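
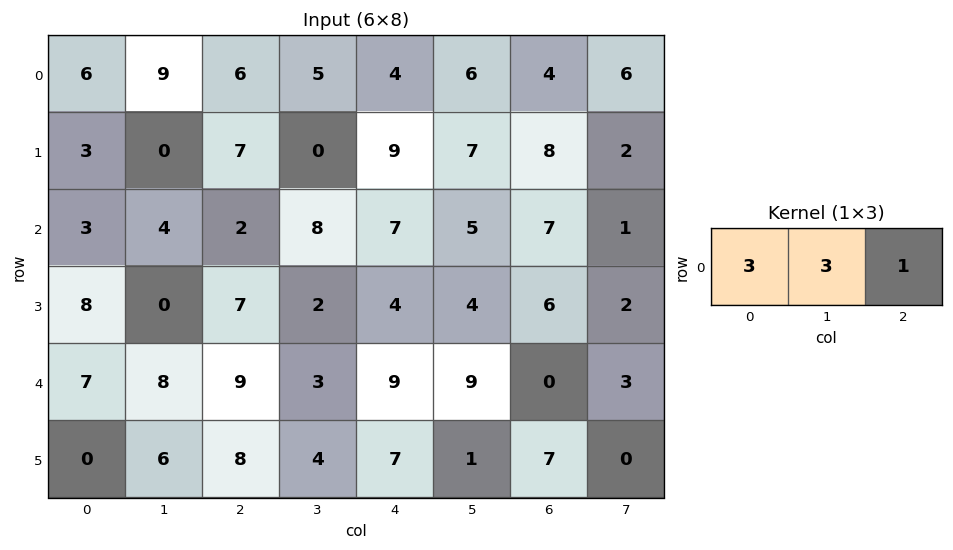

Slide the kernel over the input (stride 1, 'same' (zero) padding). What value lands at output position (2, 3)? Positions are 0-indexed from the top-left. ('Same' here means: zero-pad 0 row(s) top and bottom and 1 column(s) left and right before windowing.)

37

The receptive field on the zero-padded input at this output position is [2 8 7]. Elementwise product with the kernel and sum: 2·3 + 8·3 + 7·1.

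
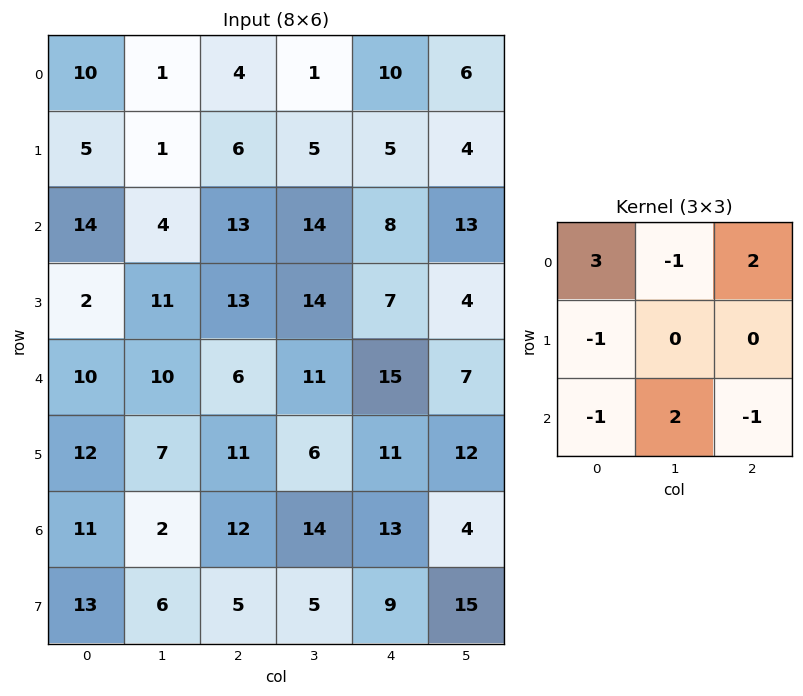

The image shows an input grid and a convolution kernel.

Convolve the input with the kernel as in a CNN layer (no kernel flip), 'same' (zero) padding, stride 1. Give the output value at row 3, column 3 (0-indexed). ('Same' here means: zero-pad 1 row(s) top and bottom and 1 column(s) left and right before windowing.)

29

The receptive field on the zero-padded input at this output position is [13 14 8 / 13 14 7 / 6 11 15]. Elementwise product with the kernel and sum: 13·3 + 14·-1 + 8·2 + 13·-1 + 6·-1 + 11·2 + 15·-1.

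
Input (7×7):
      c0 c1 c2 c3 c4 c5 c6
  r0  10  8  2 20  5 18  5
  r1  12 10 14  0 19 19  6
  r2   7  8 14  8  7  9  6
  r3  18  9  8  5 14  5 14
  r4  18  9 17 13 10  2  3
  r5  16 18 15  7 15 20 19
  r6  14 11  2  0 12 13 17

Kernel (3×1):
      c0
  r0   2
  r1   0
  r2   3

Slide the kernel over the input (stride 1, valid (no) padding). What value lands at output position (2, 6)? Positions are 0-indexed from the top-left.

21

The receptive field on the input at this output position is [6 / 14 / 3]. Elementwise product with the kernel and sum: 6·2 + 3·3.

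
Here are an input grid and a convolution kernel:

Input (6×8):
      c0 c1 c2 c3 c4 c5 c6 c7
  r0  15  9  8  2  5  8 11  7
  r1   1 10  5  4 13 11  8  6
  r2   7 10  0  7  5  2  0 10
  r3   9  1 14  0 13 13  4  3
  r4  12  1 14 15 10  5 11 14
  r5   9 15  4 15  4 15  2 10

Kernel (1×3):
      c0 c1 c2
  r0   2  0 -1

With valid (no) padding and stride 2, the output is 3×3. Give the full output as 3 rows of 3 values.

Output[0,0]: The receptive field on the input at this output position is [15 9 8]. Elementwise product with the kernel and sum: 15·2 + 8·-1.
Output[0,1]: The receptive field on the input at this output position is [8 2 5]. Elementwise product with the kernel and sum: 8·2 + 5·-1.

22 11 -1
14 -5 10
10 18 9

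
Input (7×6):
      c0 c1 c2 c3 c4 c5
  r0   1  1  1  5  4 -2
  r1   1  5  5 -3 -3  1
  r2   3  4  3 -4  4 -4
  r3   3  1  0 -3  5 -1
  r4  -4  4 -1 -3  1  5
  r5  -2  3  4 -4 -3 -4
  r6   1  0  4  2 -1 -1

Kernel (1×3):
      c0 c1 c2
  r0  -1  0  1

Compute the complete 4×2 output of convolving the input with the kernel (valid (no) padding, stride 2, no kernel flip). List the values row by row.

Output[0,0]: The receptive field on the input at this output position is [1 1 1]. Elementwise product with the kernel and sum: 1·-1 + 1·1.
Output[0,1]: The receptive field on the input at this output position is [1 5 4]. Elementwise product with the kernel and sum: 1·-1 + 4·1.

0 3
0 1
3 2
3 -5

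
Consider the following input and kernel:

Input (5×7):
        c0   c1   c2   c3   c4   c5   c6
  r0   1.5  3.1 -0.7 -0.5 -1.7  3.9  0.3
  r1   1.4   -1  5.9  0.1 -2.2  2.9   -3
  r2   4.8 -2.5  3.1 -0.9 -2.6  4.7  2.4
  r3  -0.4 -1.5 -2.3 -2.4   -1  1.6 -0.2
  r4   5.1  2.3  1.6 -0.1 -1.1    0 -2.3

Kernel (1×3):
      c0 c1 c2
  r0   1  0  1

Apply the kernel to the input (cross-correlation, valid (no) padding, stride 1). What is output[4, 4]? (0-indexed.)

The receptive field on the input at this output position is [-1.1 0 -2.3]. Elementwise product with the kernel and sum: -1.1·1 + -2.3·1.

-3.4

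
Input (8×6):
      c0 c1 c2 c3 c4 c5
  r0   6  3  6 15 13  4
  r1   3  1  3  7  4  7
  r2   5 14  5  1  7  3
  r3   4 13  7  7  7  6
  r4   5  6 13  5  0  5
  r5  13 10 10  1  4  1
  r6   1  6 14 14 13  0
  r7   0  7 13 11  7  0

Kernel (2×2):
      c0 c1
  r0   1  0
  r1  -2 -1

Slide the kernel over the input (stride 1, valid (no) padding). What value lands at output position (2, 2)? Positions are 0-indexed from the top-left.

-16

The receptive field on the input at this output position is [5 1 / 7 7]. Elementwise product with the kernel and sum: 5·1 + 7·-2 + 7·-1.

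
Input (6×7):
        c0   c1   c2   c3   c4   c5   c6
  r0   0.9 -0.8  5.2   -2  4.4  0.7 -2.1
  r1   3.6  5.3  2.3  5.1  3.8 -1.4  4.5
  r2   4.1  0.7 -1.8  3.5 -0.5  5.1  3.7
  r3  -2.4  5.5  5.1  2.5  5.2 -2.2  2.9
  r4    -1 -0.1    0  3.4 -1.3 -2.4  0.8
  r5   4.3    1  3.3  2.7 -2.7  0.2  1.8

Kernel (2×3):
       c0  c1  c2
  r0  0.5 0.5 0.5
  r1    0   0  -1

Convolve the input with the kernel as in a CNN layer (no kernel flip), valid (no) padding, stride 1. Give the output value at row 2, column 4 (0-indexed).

1.25

The receptive field on the input at this output position is [-0.5 5.1 3.7 / 5.2 -2.2 2.9]. Elementwise product with the kernel and sum: -0.5·0.5 + 5.1·0.5 + 3.7·0.5 + 2.9·-1.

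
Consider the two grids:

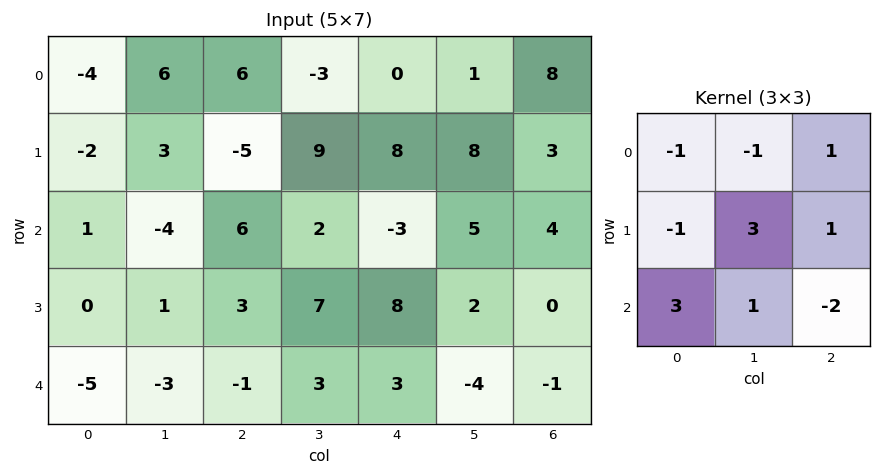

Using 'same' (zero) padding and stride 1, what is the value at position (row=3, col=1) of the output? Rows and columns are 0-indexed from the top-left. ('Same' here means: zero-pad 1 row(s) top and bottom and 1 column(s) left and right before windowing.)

The receptive field on the zero-padded input at this output position is [1 -4 6 / 0 1 3 / -5 -3 -1]. Elementwise product with the kernel and sum: 1·-1 + -4·-1 + 6·1 + 0·-1 + 1·3 + 3·1 + -5·3 + -3·1 + -1·-2.

-1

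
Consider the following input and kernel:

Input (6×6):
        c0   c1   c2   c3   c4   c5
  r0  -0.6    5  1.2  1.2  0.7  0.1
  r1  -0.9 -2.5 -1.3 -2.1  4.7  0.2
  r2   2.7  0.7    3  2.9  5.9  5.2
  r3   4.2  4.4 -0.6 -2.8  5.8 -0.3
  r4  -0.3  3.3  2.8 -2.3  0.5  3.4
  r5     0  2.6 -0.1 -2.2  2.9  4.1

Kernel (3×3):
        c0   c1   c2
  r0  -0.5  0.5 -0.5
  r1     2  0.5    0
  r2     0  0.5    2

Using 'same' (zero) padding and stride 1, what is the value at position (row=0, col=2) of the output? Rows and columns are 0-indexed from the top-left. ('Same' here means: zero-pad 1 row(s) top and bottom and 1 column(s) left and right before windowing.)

5.75

The receptive field on the zero-padded input at this output position is [0 0 0 / 5 1.2 1.2 / -2.5 -1.3 -2.1]. Elementwise product with the kernel and sum: 0·-0.5 + 0·0.5 + 0·-0.5 + 5·2 + 1.2·0.5 + -1.3·0.5 + -2.1·2.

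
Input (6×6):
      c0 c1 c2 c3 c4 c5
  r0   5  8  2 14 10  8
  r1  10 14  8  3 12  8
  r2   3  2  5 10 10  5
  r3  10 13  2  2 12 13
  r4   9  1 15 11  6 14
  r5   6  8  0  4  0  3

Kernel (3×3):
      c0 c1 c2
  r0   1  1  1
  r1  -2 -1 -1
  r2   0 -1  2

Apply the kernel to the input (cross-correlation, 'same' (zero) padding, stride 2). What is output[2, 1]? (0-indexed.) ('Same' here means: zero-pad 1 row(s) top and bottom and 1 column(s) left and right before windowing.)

The receptive field on the zero-padded input at this output position is [13 2 2 / 1 15 11 / 8 0 4]. Elementwise product with the kernel and sum: 13·1 + 2·1 + 2·1 + 1·-2 + 15·-1 + 11·-1 + 0·-1 + 4·2.

-3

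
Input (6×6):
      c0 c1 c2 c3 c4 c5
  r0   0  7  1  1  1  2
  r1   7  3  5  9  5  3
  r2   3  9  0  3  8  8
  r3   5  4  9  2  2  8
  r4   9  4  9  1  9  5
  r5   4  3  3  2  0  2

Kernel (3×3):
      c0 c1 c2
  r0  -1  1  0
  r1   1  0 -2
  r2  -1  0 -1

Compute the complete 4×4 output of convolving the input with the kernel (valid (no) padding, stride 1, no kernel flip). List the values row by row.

1 -33 -13 -8
-15 -1 -23 -27
-25 -14 -10 -15
-17 2 -19 -13

Output[0,0]: The receptive field on the input at this output position is [0 7 1 / 7 3 5 / 3 9 0]. Elementwise product with the kernel and sum: 0·-1 + 7·1 + 7·1 + 5·-2 + 3·-1 + 0·-1.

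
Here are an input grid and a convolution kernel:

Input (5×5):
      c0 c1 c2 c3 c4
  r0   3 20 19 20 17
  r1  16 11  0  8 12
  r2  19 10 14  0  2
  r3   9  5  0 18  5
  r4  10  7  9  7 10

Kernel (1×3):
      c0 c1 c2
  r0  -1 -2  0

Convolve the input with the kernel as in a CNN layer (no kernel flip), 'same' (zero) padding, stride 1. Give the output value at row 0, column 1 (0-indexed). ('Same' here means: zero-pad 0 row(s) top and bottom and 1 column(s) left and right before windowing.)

-43

The receptive field on the zero-padded input at this output position is [3 20 19]. Elementwise product with the kernel and sum: 3·-1 + 20·-2.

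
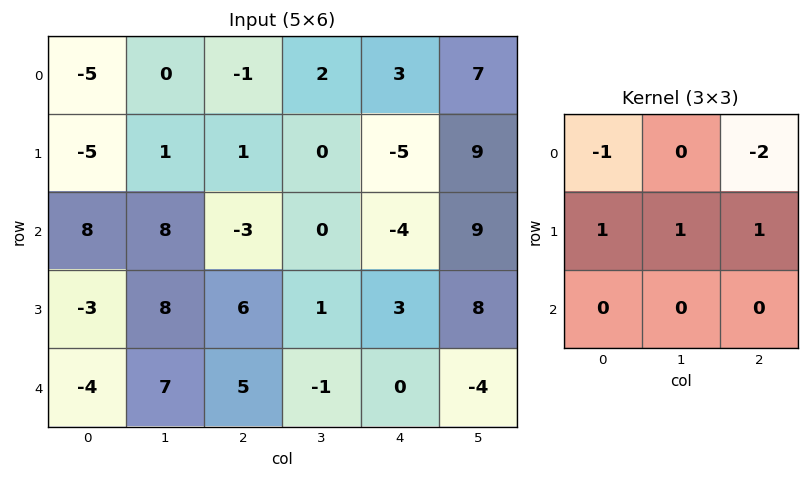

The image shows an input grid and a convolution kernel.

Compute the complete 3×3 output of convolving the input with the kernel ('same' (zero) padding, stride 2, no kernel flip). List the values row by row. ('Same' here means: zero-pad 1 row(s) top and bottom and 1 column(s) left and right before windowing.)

Output[0,0]: The receptive field on the zero-padded input at this output position is [0 0 0 / 0 -5 0 / 0 -5 1]. Elementwise product with the kernel and sum: 0·-1 + 0·-2 + 0·1 + -5·1 + 0·1.
Output[0,1]: The receptive field on the zero-padded input at this output position is [0 0 0 / 0 -1 2 / 1 1 0]. Elementwise product with the kernel and sum: 0·-1 + 0·-2 + 0·1 + -1·1 + 2·1.

-5 1 12
14 4 -13
-13 1 -22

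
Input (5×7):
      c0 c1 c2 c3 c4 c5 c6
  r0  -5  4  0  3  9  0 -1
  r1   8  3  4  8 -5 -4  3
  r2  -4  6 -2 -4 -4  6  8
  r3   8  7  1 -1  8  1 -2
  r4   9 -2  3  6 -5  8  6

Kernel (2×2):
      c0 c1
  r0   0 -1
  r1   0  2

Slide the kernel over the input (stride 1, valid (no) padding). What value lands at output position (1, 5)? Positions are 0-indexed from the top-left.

The receptive field on the input at this output position is [-4 3 / 6 8]. Elementwise product with the kernel and sum: 3·-1 + 8·2.

13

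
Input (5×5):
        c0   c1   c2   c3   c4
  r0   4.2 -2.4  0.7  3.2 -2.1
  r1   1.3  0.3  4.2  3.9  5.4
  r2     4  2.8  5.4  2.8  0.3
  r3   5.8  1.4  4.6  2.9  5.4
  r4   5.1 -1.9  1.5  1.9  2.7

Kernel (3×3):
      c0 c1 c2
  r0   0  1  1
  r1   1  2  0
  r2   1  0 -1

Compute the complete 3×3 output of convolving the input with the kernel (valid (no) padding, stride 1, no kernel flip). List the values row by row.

Output[0,0]: The receptive field on the input at this output position is [4.2 -2.4 0.7 / 1.3 0.3 4.2 / 4 2.8 5.4]. Elementwise product with the kernel and sum: -2.4·1 + 0.7·1 + 1.3·1 + 0.3·2 + 4·1 + 5.4·-1.
Output[0,1]: The receptive field on the input at this output position is [-2.4 0.7 3.2 / 0.3 4.2 3.9 / 2.8 5.4 2.8]. Elementwise product with the kernel and sum: 0.7·1 + 3.2·1 + 0.3·1 + 4.2·2 + 2.8·1 + 2.8·-1.

-1.2 12.6 18.2
15.3 20.2 19.5
20.4 15 12.3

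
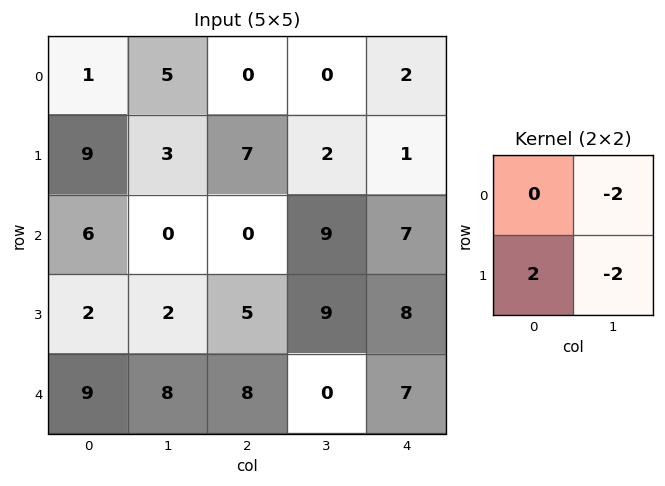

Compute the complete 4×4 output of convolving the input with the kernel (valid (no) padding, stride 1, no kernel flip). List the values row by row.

Output[0,0]: The receptive field on the input at this output position is [1 5 / 9 3]. Elementwise product with the kernel and sum: 5·-2 + 9·2 + 3·-2.

2 -8 10 -2
6 -14 -22 2
0 -6 -26 -12
-2 -10 -2 -30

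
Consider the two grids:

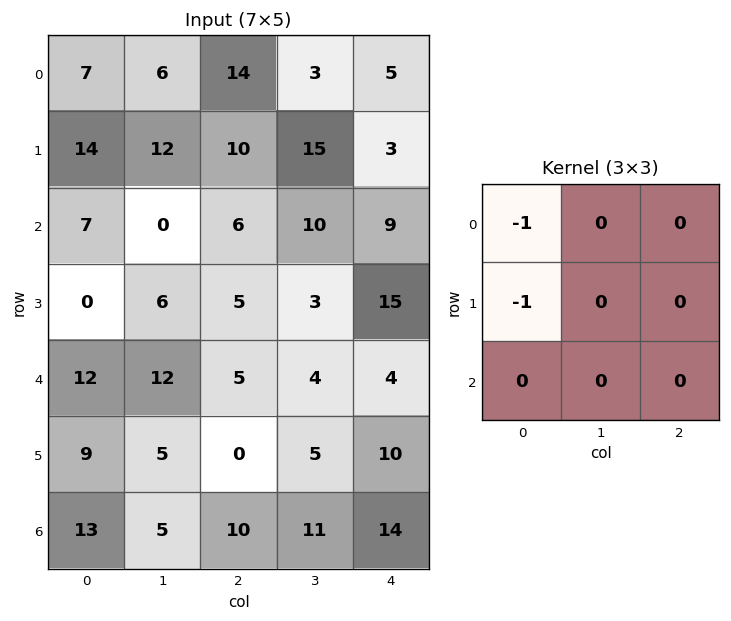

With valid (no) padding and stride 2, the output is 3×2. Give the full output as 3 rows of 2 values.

Output[0,0]: The receptive field on the input at this output position is [7 6 14 / 14 12 10 / 7 0 6]. Elementwise product with the kernel and sum: 7·-1 + 14·-1.
Output[0,1]: The receptive field on the input at this output position is [14 3 5 / 10 15 3 / 6 10 9]. Elementwise product with the kernel and sum: 14·-1 + 10·-1.

-21 -24
-7 -11
-21 -5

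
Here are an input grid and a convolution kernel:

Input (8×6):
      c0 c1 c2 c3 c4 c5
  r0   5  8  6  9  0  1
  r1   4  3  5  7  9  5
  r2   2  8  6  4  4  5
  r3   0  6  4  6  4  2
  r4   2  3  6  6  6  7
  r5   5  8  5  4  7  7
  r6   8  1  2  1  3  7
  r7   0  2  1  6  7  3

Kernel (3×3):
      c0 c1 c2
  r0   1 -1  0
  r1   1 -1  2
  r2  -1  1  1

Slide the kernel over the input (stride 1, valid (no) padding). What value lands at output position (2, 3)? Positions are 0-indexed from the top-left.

The receptive field on the input at this output position is [4 4 5 / 6 4 2 / 6 6 7]. Elementwise product with the kernel and sum: 4·1 + 4·-1 + 6·1 + 4·-1 + 2·2 + 6·-1 + 6·1 + 7·1.

13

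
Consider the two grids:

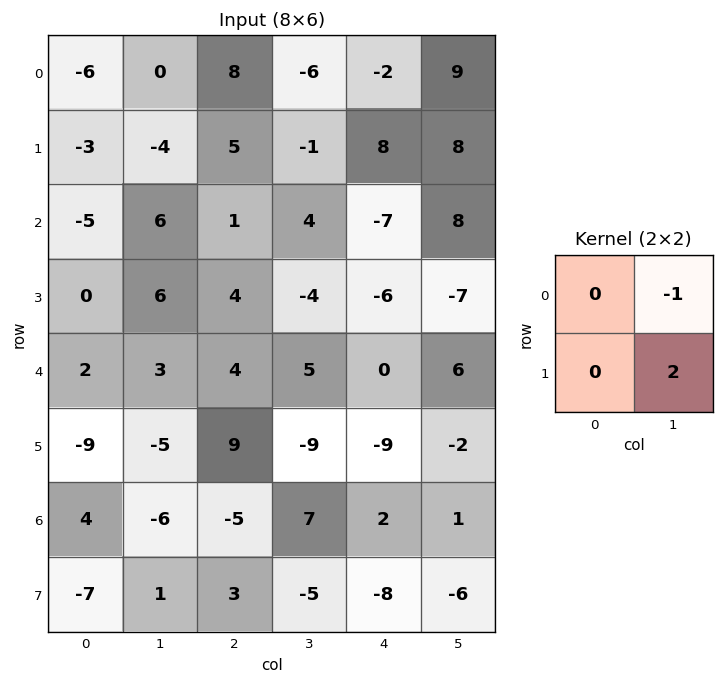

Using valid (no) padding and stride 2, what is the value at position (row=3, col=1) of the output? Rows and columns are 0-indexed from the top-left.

The receptive field on the input at this output position is [-5 7 / 3 -5]. Elementwise product with the kernel and sum: 7·-1 + -5·2.

-17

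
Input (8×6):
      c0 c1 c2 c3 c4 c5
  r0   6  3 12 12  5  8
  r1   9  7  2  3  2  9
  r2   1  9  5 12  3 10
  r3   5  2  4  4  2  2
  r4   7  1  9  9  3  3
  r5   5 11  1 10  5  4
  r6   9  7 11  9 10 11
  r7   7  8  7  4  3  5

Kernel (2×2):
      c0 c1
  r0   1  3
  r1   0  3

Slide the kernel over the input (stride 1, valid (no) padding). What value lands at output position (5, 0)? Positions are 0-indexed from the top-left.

The receptive field on the input at this output position is [5 11 / 9 7]. Elementwise product with the kernel and sum: 5·1 + 11·3 + 7·3.

59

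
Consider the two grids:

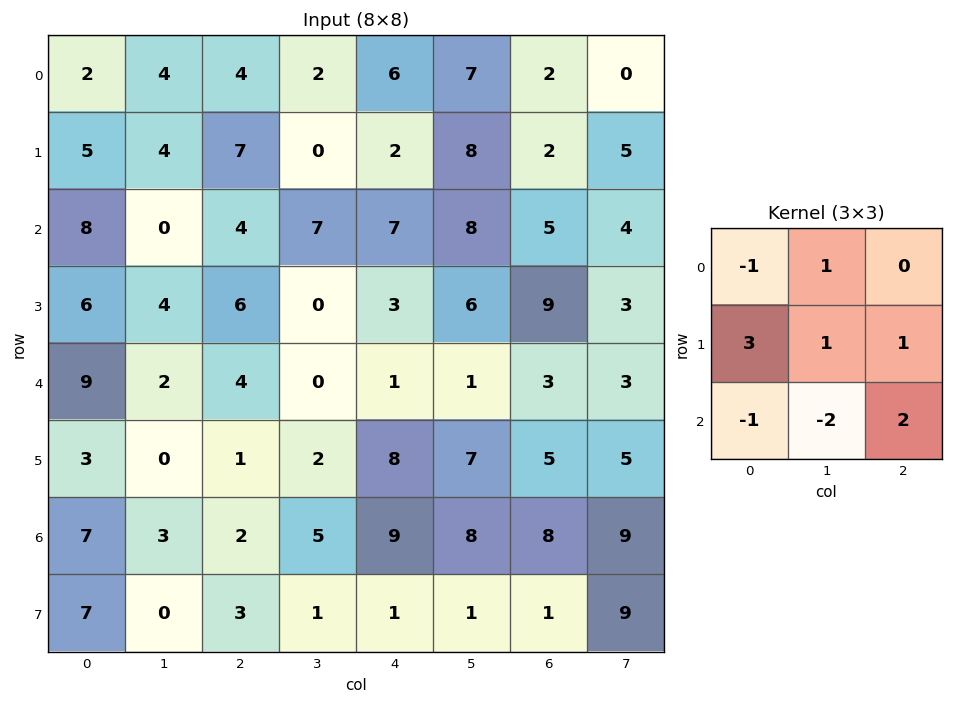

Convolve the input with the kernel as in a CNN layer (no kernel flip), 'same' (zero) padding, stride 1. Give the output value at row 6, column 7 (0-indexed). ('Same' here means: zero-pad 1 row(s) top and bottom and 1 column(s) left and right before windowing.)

The receptive field on the zero-padded input at this output position is [5 5 0 / 8 9 0 / 1 9 0]. Elementwise product with the kernel and sum: 5·-1 + 5·1 + 8·3 + 9·1 + 0·1 + 1·-1 + 9·-2 + 0·2.

14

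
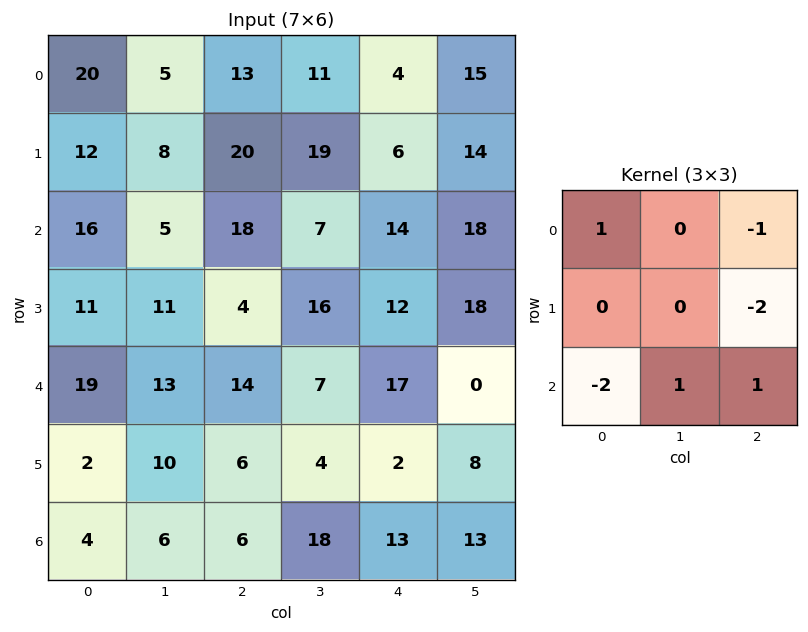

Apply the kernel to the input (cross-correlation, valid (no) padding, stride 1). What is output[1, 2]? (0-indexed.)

6

The receptive field on the input at this output position is [20 19 6 / 18 7 14 / 4 16 12]. Elementwise product with the kernel and sum: 20·1 + 6·-1 + 14·-2 + 4·-2 + 16·1 + 12·1.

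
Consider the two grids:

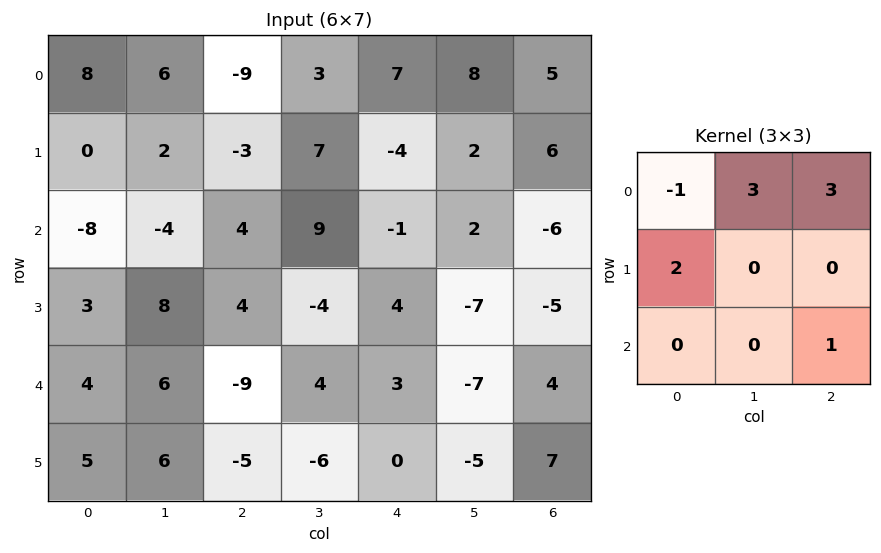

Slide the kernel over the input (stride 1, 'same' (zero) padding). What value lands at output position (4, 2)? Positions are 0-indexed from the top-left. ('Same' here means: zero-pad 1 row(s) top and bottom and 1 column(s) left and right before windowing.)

The receptive field on the zero-padded input at this output position is [8 4 -4 / 6 -9 4 / 6 -5 -6]. Elementwise product with the kernel and sum: 8·-1 + 4·3 + -4·3 + 6·2 + -6·1.

-2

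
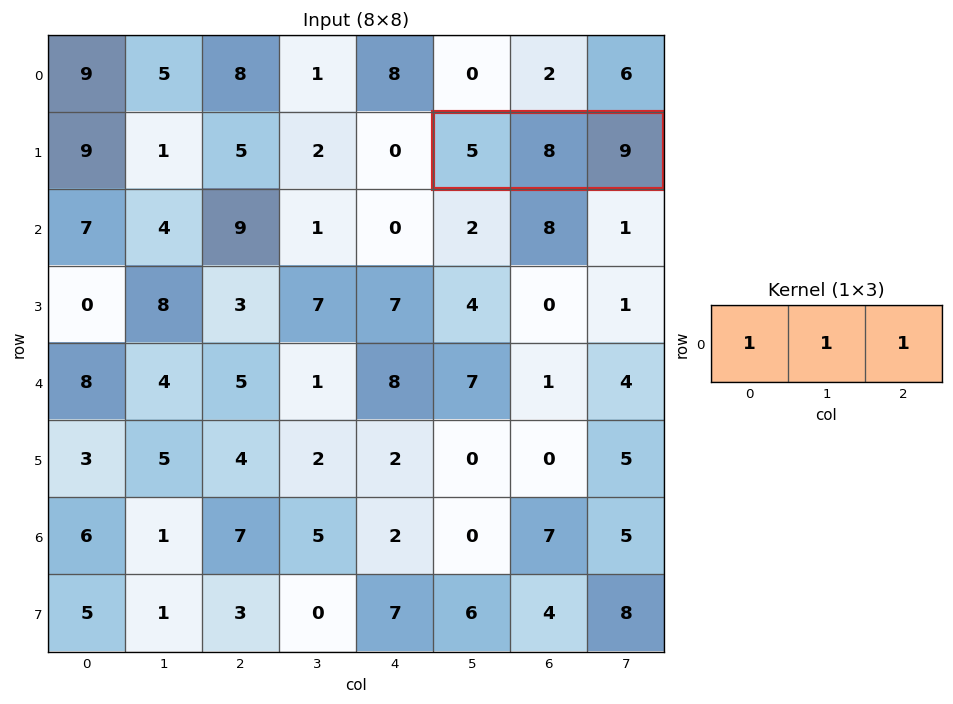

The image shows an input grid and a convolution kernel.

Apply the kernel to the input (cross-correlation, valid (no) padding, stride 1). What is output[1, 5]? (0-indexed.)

22

The receptive field on the input at this output position is [5 8 9]. Elementwise product with the kernel and sum: 5·1 + 8·1 + 9·1.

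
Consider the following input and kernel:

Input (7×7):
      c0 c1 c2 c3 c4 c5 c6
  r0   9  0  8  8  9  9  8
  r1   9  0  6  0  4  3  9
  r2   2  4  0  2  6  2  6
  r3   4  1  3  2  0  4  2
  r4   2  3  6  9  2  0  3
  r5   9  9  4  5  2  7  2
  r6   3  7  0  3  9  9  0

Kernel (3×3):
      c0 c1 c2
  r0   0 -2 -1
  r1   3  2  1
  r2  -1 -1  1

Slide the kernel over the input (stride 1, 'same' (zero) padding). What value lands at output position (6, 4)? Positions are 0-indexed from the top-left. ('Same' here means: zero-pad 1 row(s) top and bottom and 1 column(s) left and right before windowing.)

25

The receptive field on the zero-padded input at this output position is [5 2 7 / 3 9 9 / 0 0 0]. Elementwise product with the kernel and sum: 2·-2 + 7·-1 + 3·3 + 9·2 + 9·1 + 0·-1 + 0·-1 + 0·1.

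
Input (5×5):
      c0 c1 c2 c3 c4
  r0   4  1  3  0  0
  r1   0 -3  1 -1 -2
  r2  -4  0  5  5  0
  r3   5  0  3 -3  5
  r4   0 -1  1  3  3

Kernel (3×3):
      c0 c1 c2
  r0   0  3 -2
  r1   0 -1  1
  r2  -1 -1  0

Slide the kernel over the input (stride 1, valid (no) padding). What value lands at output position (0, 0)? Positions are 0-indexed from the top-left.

The receptive field on the input at this output position is [4 1 3 / 0 -3 1 / -4 0 5]. Elementwise product with the kernel and sum: 1·3 + 3·-2 + -3·-1 + 1·1 + -4·-1 + 0·-1.

5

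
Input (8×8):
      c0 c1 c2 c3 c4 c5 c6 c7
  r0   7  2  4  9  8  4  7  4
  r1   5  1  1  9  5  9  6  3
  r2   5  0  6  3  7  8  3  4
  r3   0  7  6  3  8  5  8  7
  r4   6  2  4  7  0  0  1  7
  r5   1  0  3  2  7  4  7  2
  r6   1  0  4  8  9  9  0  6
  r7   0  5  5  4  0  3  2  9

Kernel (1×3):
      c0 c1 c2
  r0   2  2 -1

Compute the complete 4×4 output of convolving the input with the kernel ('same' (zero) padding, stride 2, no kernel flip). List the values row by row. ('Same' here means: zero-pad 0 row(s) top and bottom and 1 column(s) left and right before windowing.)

Output[0,0]: The receptive field on the zero-padded input at this output position is [0 7 2]. Elementwise product with the kernel and sum: 0·2 + 7·2 + 2·-1.

12 3 30 18
10 9 12 18
10 5 14 -5
2 0 25 12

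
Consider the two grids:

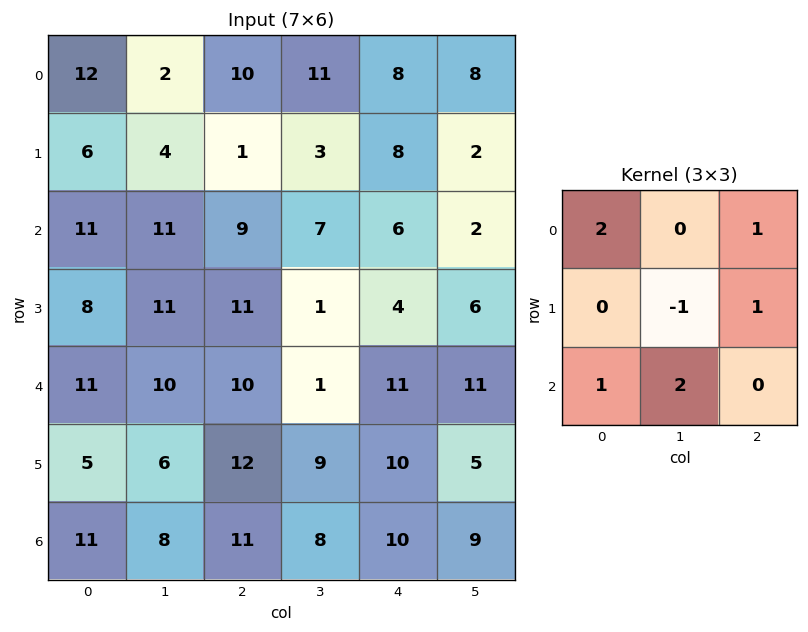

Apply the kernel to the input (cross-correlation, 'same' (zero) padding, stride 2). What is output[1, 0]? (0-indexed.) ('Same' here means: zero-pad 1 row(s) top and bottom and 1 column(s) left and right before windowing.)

The receptive field on the zero-padded input at this output position is [0 6 4 / 0 11 11 / 0 8 11]. Elementwise product with the kernel and sum: 0·2 + 4·1 + 11·-1 + 11·1 + 0·1 + 8·2.

20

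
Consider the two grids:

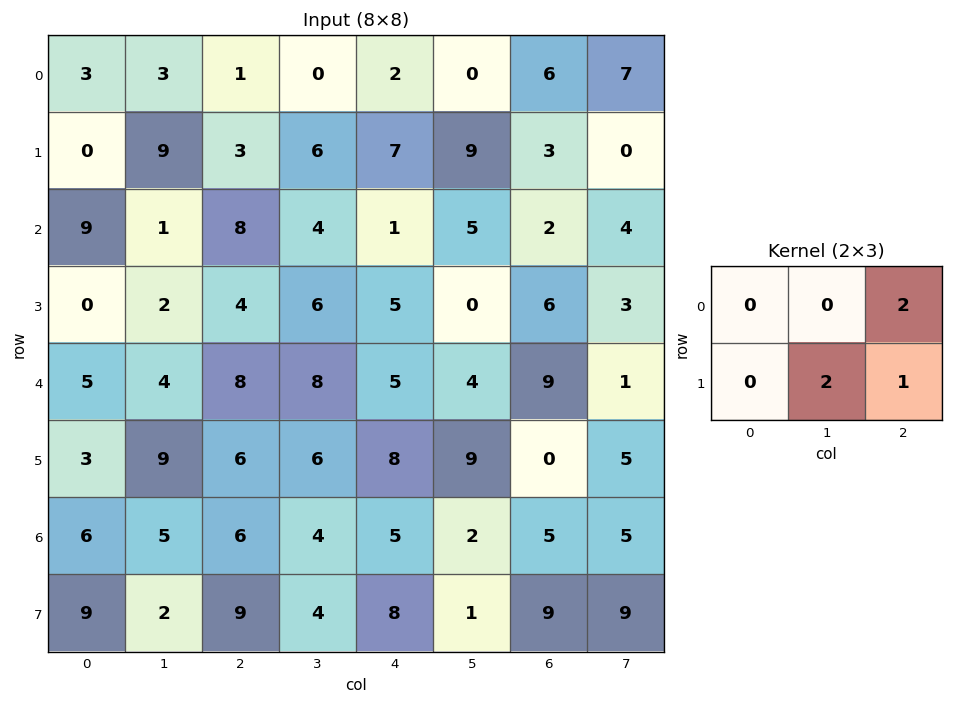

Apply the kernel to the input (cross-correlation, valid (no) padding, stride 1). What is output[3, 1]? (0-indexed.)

36

The receptive field on the input at this output position is [2 4 6 / 4 8 8]. Elementwise product with the kernel and sum: 6·2 + 8·2 + 8·1.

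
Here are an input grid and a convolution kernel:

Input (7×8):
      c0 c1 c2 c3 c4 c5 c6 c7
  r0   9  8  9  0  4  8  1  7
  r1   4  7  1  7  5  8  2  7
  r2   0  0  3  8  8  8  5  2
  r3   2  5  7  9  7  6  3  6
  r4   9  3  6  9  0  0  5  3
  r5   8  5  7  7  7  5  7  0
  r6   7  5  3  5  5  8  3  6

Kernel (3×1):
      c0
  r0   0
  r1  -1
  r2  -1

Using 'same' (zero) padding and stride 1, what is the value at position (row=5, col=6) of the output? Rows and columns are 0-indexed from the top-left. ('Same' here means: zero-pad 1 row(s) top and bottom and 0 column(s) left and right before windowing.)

The receptive field on the zero-padded input at this output position is [5 / 7 / 3]. Elementwise product with the kernel and sum: 7·-1 + 3·-1.

-10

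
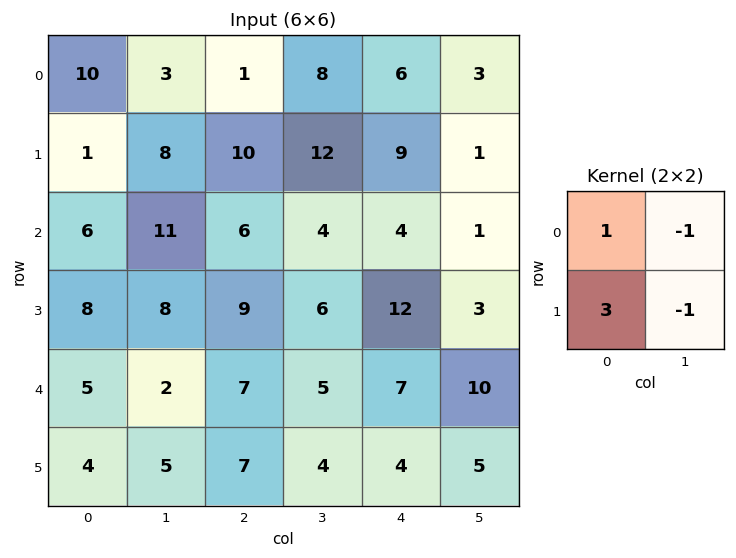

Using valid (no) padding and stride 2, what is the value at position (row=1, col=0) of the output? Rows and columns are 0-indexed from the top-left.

11

The receptive field on the input at this output position is [6 11 / 8 8]. Elementwise product with the kernel and sum: 6·1 + 11·-1 + 8·3 + 8·-1.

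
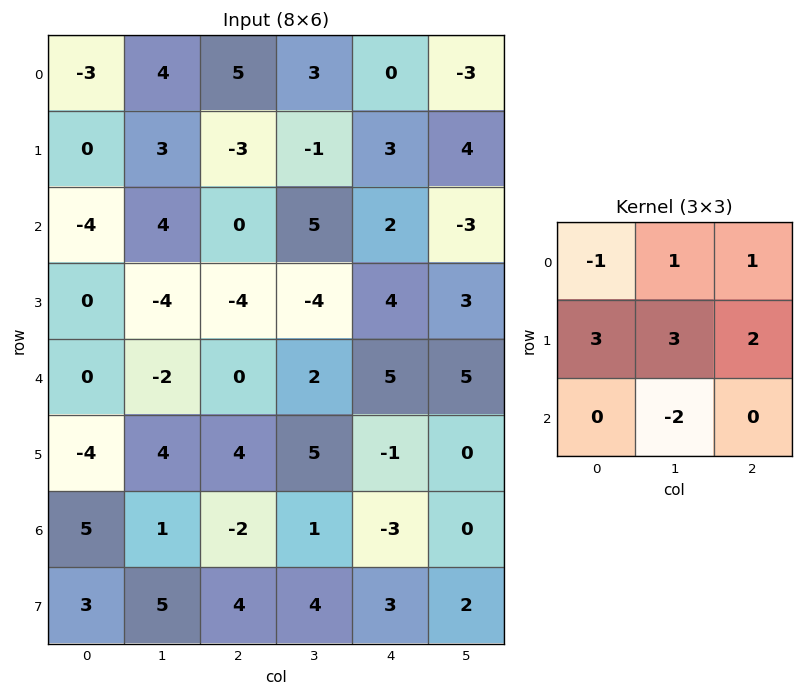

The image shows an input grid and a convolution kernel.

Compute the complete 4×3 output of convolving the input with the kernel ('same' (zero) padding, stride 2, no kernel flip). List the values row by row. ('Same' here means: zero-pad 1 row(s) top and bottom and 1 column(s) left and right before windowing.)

Output[0,0]: The receptive field on the zero-padded input at this output position is [0 0 0 / 0 -3 4 / 0 0 3]. Elementwise product with the kernel and sum: 0·-1 + 0·1 + 0·1 + 0·3 + -3·3 + 4·2 + 0·-2.
Output[0,1]: The receptive field on the zero-padded input at this output position is [0 0 0 / 4 5 3 / 3 -3 -1]. Elementwise product with the kernel and sum: 0·-1 + 0·1 + 0·1 + 4·3 + 5·3 + 3·2 + -3·-2.

-1 39 -3
-1 23 15
0 -14 44
11 -4 -18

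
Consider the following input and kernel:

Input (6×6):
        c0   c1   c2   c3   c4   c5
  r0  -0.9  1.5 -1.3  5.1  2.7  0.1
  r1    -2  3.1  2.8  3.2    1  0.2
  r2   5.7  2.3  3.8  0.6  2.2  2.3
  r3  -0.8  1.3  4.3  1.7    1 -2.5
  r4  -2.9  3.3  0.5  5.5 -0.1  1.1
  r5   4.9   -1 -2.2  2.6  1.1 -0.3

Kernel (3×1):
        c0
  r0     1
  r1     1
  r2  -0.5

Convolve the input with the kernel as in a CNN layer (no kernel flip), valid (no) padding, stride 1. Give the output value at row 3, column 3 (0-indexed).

5.9

The receptive field on the input at this output position is [1.7 / 5.5 / 2.6]. Elementwise product with the kernel and sum: 1.7·1 + 5.5·1 + 2.6·-0.5.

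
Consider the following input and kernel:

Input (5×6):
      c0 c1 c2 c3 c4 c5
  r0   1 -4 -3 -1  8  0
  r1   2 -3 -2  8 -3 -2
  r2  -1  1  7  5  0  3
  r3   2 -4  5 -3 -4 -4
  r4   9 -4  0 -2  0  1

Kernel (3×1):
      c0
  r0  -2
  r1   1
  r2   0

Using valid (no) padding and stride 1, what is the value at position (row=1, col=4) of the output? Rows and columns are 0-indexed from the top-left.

The receptive field on the input at this output position is [-3 / 0 / -4]. Elementwise product with the kernel and sum: -3·-2 + 0·1.

6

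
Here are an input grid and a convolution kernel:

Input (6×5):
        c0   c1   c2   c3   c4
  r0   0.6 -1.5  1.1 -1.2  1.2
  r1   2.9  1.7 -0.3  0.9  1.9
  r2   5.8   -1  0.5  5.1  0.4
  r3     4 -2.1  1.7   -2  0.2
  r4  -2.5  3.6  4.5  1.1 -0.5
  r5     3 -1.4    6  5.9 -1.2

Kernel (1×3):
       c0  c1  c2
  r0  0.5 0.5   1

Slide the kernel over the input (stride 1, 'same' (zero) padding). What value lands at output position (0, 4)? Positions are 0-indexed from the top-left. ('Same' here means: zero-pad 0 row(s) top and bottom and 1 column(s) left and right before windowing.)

0

The receptive field on the zero-padded input at this output position is [-1.2 1.2 0]. Elementwise product with the kernel and sum: -1.2·0.5 + 1.2·0.5 + 0·1.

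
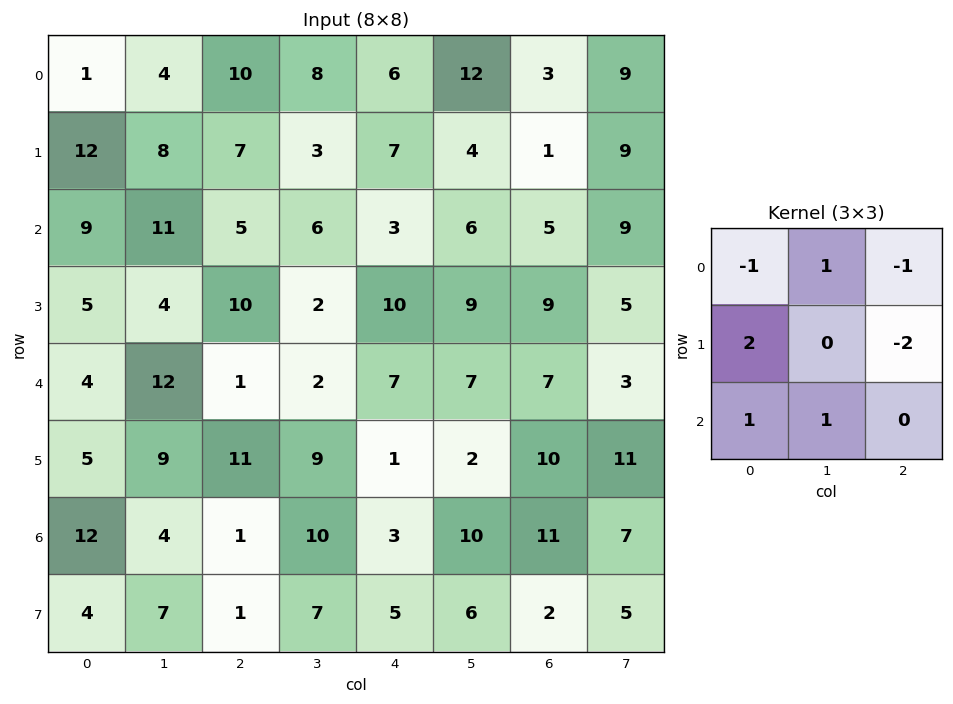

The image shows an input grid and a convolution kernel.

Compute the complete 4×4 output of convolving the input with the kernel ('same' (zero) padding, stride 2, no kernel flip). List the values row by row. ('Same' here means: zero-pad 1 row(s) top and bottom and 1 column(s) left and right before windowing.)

Output[0,0]: The receptive field on the zero-padded input at this output position is [0 0 0 / 0 1 4 / 0 12 8]. Elementwise product with the kernel and sum: 0·-1 + 0·1 + 0·-1 + 0·2 + 4·-2 + 0·1 + 12·1.

4 7 2 11
-13 20 12 0
-18 44 -1 15
-8 -11 2 11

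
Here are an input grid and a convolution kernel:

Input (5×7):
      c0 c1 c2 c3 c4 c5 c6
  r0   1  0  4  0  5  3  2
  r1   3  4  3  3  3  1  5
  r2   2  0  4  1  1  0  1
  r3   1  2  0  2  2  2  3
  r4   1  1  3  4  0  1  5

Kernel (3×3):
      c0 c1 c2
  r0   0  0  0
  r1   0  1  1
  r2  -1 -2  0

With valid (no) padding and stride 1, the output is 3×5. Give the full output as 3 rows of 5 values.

Output[0,0]: The receptive field on the input at this output position is [1 0 4 / 3 4 3 / 2 0 4]. Elementwise product with the kernel and sum: 4·1 + 3·1 + 2·-1 + 0·-2.

5 -2 0 1 5
-1 3 -2 -5 -5
-1 -5 -7 0 3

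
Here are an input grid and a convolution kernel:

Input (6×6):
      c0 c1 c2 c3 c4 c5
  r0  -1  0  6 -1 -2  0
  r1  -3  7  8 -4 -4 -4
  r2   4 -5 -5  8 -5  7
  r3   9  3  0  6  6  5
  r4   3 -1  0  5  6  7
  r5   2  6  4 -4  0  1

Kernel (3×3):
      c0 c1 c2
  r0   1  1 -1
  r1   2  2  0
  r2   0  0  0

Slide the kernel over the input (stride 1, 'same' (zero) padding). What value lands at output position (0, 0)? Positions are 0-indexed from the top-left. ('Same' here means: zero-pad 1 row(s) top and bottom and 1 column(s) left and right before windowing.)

The receptive field on the zero-padded input at this output position is [0 0 0 / 0 -1 0 / 0 -3 7]. Elementwise product with the kernel and sum: 0·1 + 0·1 + 0·-1 + 0·2 + -1·2.

-2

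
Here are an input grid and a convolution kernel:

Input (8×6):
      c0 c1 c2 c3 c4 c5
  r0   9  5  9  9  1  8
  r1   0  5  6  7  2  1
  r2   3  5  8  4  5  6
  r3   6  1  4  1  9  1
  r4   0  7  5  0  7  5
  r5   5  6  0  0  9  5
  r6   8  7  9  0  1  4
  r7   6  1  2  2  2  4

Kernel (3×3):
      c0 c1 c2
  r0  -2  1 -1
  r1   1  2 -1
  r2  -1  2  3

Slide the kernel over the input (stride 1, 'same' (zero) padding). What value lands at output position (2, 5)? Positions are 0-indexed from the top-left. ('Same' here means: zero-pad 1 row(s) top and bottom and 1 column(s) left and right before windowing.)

7

The receptive field on the zero-padded input at this output position is [2 1 0 / 5 6 0 / 9 1 0]. Elementwise product with the kernel and sum: 2·-2 + 1·1 + 0·-1 + 5·1 + 6·2 + 0·-1 + 9·-1 + 1·2 + 0·3.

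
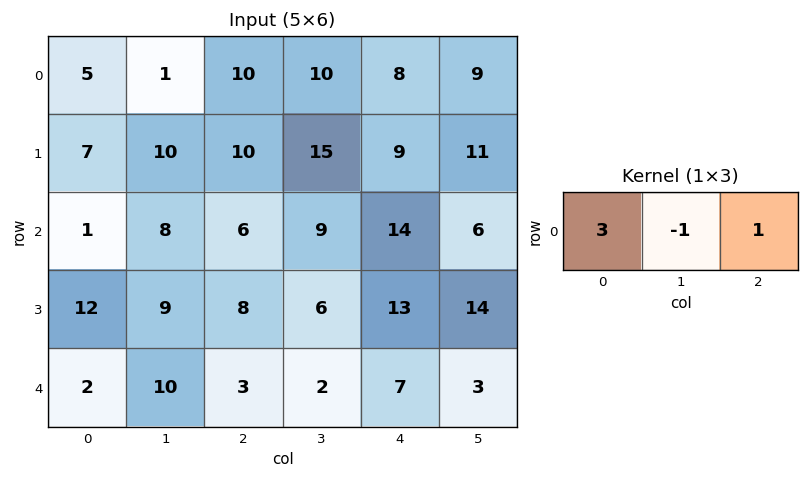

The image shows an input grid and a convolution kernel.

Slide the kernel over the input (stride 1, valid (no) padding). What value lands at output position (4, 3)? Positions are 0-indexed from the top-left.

2

The receptive field on the input at this output position is [2 7 3]. Elementwise product with the kernel and sum: 2·3 + 7·-1 + 3·1.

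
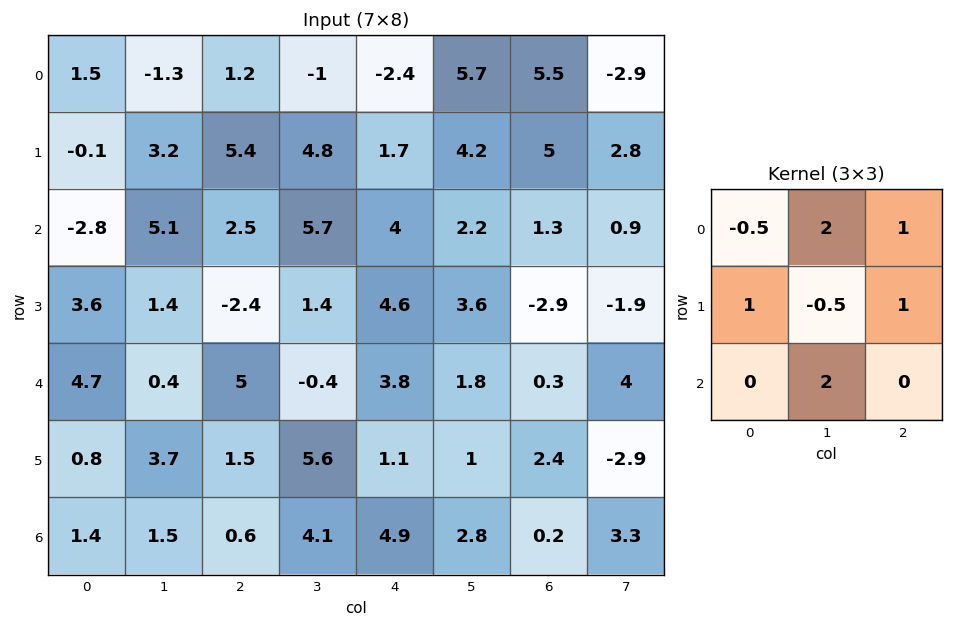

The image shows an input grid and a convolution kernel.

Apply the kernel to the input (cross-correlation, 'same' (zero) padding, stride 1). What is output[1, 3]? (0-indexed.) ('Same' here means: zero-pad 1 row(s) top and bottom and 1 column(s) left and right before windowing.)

The receptive field on the zero-padded input at this output position is [1.2 -1 -2.4 / 5.4 4.8 1.7 / 2.5 5.7 4]. Elementwise product with the kernel and sum: 1.2·-0.5 + -1·2 + -2.4·1 + 5.4·1 + 4.8·-0.5 + 1.7·1 + 5.7·2.

11.1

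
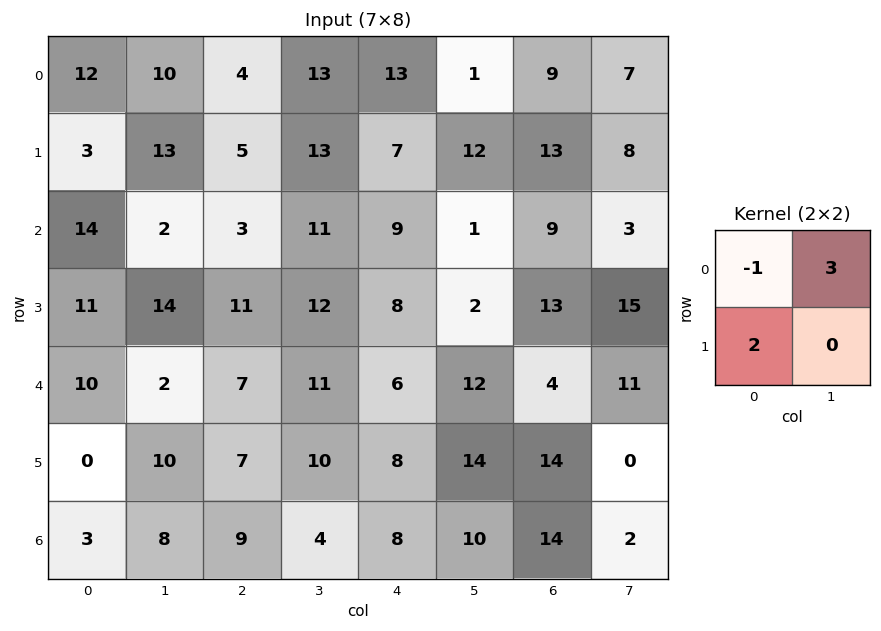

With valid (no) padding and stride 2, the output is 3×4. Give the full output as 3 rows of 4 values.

Output[0,0]: The receptive field on the input at this output position is [12 10 / 3 13]. Elementwise product with the kernel and sum: 12·-1 + 10·3 + 3·2.
Output[0,1]: The receptive field on the input at this output position is [4 13 / 5 13]. Elementwise product with the kernel and sum: 4·-1 + 13·3 + 5·2.

24 45 4 38
14 52 10 26
-4 40 46 57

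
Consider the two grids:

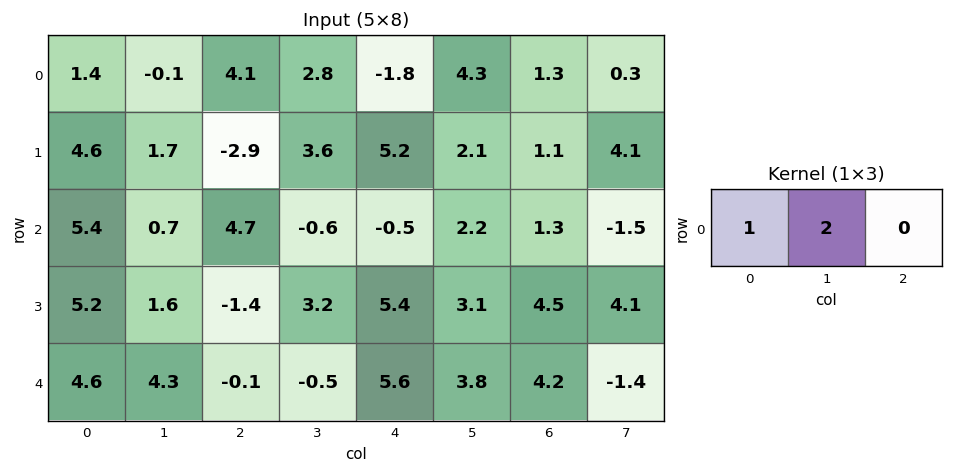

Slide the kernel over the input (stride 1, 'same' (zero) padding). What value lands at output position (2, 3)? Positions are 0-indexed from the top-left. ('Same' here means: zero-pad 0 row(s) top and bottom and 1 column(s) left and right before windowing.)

3.5

The receptive field on the zero-padded input at this output position is [4.7 -0.6 -0.5]. Elementwise product with the kernel and sum: 4.7·1 + -0.6·2.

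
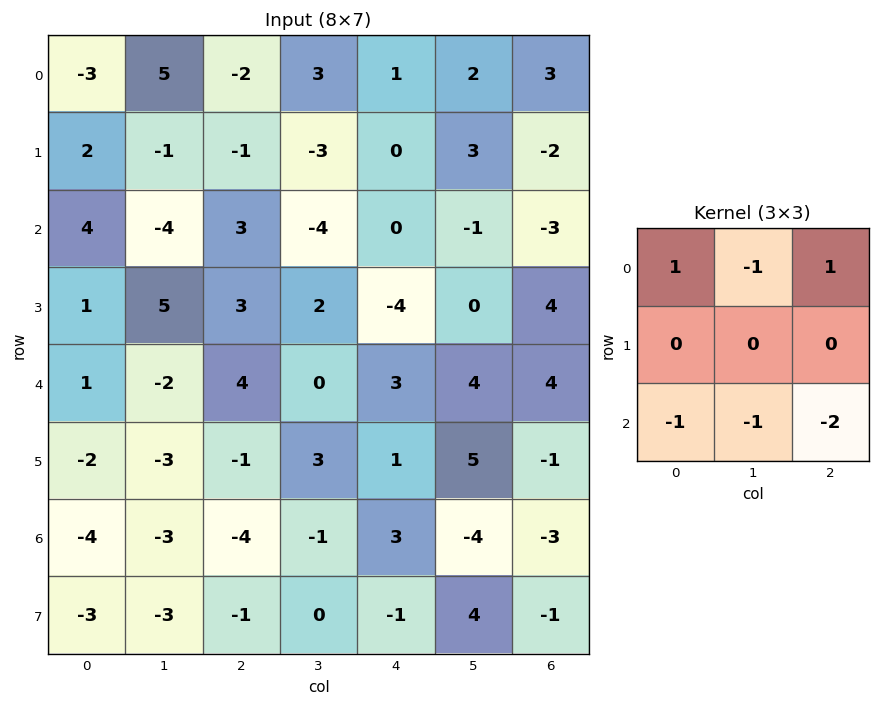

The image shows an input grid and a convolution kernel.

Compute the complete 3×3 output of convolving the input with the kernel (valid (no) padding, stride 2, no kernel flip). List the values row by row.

-16 -3 9
4 -3 -17
22 6 10

Output[0,0]: The receptive field on the input at this output position is [-3 5 -2 / 2 -1 -1 / 4 -4 3]. Elementwise product with the kernel and sum: -3·1 + 5·-1 + -2·1 + 4·-1 + -4·-1 + 3·-2.
Output[0,1]: The receptive field on the input at this output position is [-2 3 1 / -1 -3 0 / 3 -4 0]. Elementwise product with the kernel and sum: -2·1 + 3·-1 + 1·1 + 3·-1 + -4·-1 + 0·-2.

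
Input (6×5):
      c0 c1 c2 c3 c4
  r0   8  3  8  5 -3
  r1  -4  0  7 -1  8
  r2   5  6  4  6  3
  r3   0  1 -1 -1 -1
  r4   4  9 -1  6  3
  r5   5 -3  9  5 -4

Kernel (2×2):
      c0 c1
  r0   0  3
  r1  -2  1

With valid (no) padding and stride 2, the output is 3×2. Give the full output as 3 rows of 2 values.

Output[0,0]: The receptive field on the input at this output position is [8 3 / -4 0]. Elementwise product with the kernel and sum: 3·3 + -4·-2 + 0·1.
Output[0,1]: The receptive field on the input at this output position is [8 5 / 7 -1]. Elementwise product with the kernel and sum: 5·3 + 7·-2 + -1·1.

17 0
19 19
14 5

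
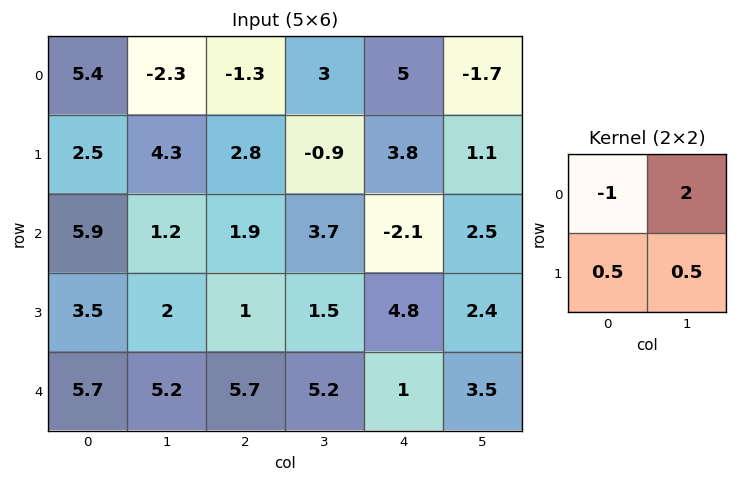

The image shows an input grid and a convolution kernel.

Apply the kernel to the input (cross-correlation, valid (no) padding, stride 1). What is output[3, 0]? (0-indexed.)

The receptive field on the input at this output position is [3.5 2 / 5.7 5.2]. Elementwise product with the kernel and sum: 3.5·-1 + 2·2 + 5.7·0.5 + 5.2·0.5.

5.95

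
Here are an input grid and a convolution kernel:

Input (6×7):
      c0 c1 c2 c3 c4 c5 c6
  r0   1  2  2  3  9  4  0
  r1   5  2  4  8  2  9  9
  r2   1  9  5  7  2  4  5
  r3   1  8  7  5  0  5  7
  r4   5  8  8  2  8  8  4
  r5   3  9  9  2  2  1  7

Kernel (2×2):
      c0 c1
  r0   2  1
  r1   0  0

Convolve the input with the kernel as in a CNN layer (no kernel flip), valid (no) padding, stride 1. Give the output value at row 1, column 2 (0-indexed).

The receptive field on the input at this output position is [4 8 / 5 7]. Elementwise product with the kernel and sum: 4·2 + 8·1.

16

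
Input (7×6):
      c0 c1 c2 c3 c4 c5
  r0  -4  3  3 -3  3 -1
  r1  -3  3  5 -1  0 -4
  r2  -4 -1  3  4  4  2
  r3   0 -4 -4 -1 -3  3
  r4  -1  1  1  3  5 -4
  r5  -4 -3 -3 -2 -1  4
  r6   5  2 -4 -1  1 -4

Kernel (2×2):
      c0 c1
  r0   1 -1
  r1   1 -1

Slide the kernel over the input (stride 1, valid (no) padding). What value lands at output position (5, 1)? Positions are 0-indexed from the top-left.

6

The receptive field on the input at this output position is [-3 -3 / 2 -4]. Elementwise product with the kernel and sum: -3·1 + -3·-1 + 2·1 + -4·-1.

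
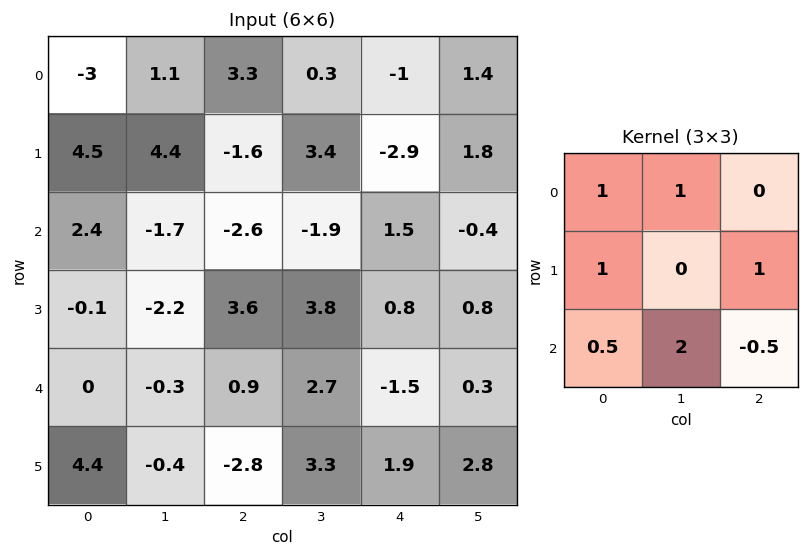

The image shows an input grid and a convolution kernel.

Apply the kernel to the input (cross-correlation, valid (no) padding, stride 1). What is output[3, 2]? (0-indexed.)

The receptive field on the input at this output position is [3.6 3.8 0.8 / 0.9 2.7 -1.5 / -2.8 3.3 1.9]. Elementwise product with the kernel and sum: 3.6·1 + 3.8·1 + 0.9·1 + -1.5·1 + -2.8·0.5 + 3.3·2 + 1.9·-0.5.

11.05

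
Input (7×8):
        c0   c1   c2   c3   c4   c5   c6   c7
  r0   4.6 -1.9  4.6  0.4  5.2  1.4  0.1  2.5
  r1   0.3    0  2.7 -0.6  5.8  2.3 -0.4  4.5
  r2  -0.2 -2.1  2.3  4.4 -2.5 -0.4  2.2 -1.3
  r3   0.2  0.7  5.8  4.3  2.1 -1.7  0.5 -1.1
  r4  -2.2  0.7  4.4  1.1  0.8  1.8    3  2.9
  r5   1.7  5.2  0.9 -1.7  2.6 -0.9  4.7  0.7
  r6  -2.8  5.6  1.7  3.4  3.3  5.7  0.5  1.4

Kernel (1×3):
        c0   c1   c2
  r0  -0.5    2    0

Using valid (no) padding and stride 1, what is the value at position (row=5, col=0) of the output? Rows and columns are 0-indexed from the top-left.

The receptive field on the input at this output position is [1.7 5.2 0.9]. Elementwise product with the kernel and sum: 1.7·-0.5 + 5.2·2.

9.55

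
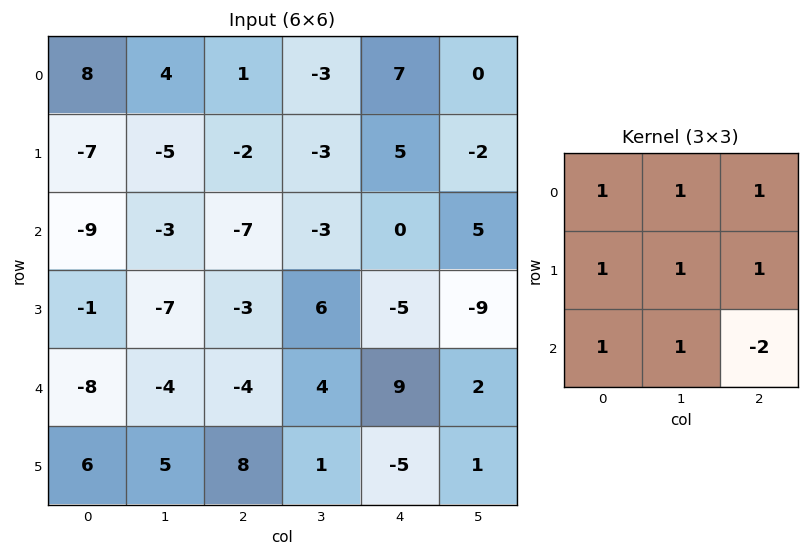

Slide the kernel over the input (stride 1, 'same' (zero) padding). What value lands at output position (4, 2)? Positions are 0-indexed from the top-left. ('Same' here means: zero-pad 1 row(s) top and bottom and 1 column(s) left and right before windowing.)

The receptive field on the zero-padded input at this output position is [-7 -3 6 / -4 -4 4 / 5 8 1]. Elementwise product with the kernel and sum: -7·1 + -3·1 + 6·1 + -4·1 + -4·1 + 4·1 + 5·1 + 8·1 + 1·-2.

3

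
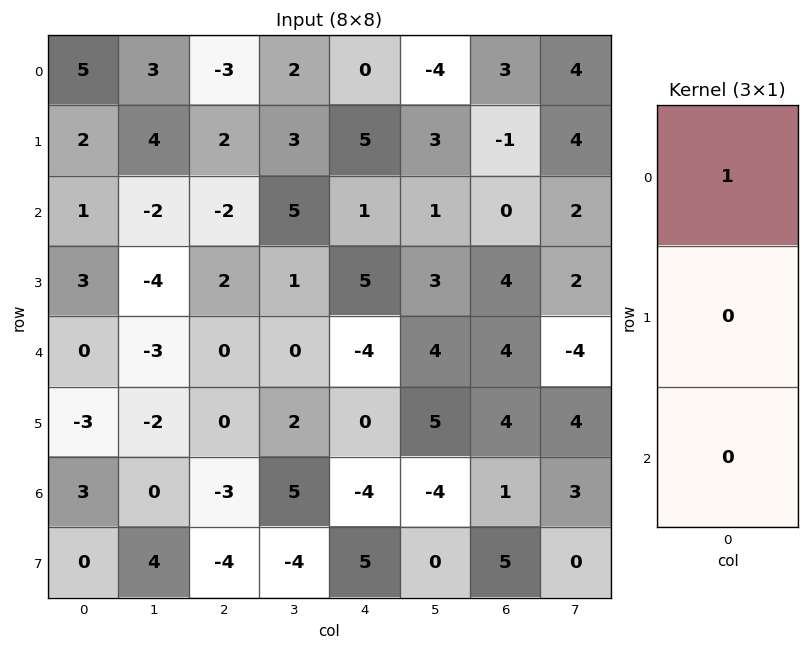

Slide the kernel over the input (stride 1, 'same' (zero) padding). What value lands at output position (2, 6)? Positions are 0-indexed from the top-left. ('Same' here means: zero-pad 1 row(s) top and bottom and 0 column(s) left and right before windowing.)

-1

The receptive field on the zero-padded input at this output position is [-1 / 0 / 4]. Elementwise product with the kernel and sum: -1·1.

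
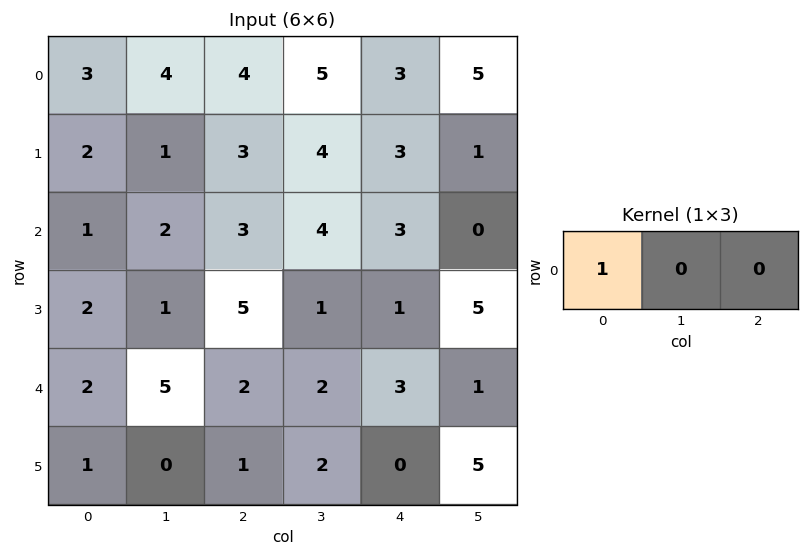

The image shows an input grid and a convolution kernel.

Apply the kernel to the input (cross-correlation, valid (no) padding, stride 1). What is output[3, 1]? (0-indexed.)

The receptive field on the input at this output position is [1 5 1]. Elementwise product with the kernel and sum: 1·1.

1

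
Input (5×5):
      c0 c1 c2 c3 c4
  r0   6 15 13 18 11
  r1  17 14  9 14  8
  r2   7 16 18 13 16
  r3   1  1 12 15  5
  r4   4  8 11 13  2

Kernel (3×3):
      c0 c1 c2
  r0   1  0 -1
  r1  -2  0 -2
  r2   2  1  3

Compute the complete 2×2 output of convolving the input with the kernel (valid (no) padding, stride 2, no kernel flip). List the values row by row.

Output[0,0]: The receptive field on the input at this output position is [6 15 13 / 17 14 9 / 7 16 18]. Elementwise product with the kernel and sum: 6·1 + 13·-1 + 17·-2 + 9·-2 + 7·2 + 16·1 + 18·3.

25 65
12 9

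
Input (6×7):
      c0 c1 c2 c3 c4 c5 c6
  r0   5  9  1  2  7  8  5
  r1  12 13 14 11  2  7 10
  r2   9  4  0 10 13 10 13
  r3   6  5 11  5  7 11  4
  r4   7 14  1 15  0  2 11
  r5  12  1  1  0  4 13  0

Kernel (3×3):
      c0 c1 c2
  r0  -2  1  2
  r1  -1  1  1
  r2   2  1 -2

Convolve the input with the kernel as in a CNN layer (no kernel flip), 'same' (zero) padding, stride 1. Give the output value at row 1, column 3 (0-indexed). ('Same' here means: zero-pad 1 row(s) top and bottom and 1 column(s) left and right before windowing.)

The receptive field on the zero-padded input at this output position is [1 2 7 / 14 11 2 / 0 10 13]. Elementwise product with the kernel and sum: 1·-2 + 2·1 + 7·2 + 14·-1 + 11·1 + 2·1 + 0·2 + 10·1 + 13·-2.

-3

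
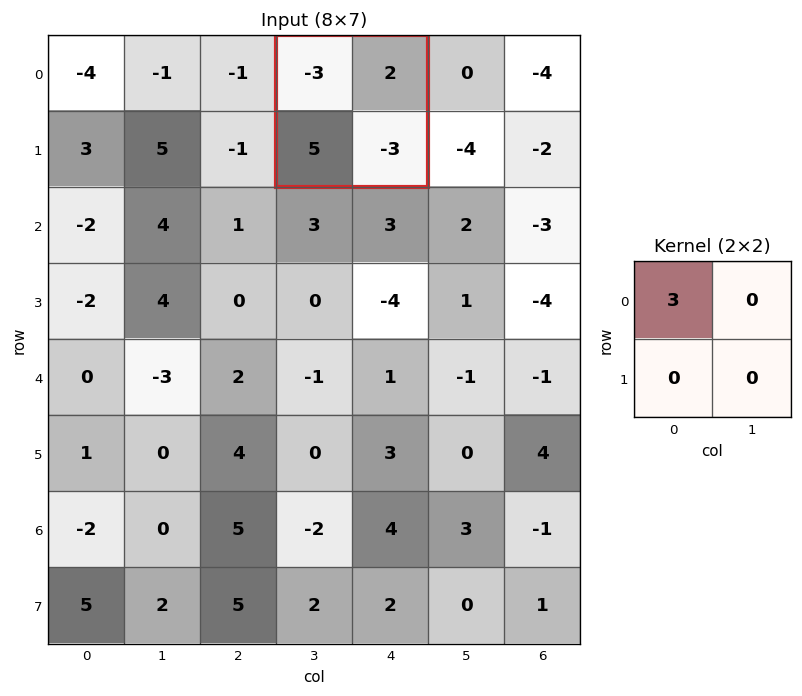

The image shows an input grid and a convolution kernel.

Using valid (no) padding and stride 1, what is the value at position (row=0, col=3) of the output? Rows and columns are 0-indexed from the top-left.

-9

The receptive field on the input at this output position is [-3 2 / 5 -3]. Elementwise product with the kernel and sum: -3·3.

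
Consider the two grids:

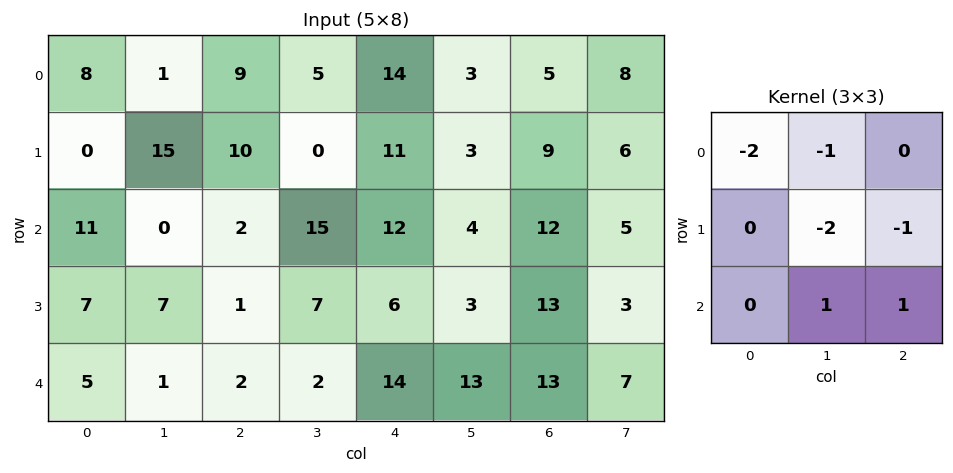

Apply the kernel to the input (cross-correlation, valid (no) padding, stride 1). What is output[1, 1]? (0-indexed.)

The receptive field on the input at this output position is [15 10 0 / 0 2 15 / 7 1 7]. Elementwise product with the kernel and sum: 15·-2 + 10·-1 + 2·-2 + 15·-1 + 1·1 + 7·1.

-51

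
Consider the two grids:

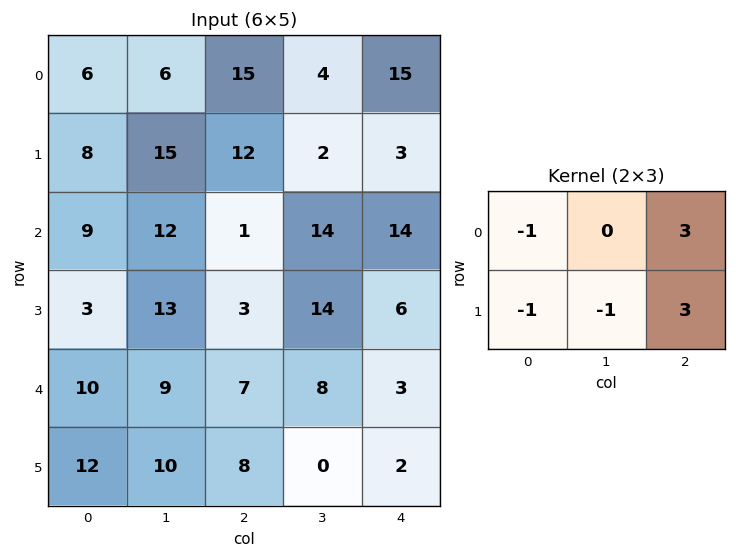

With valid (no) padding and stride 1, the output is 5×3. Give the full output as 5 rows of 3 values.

52 -15 25
10 20 24
-13 56 42
8 37 9
13 -3 0

Output[0,0]: The receptive field on the input at this output position is [6 6 15 / 8 15 12]. Elementwise product with the kernel and sum: 6·-1 + 15·3 + 8·-1 + 15·-1 + 12·3.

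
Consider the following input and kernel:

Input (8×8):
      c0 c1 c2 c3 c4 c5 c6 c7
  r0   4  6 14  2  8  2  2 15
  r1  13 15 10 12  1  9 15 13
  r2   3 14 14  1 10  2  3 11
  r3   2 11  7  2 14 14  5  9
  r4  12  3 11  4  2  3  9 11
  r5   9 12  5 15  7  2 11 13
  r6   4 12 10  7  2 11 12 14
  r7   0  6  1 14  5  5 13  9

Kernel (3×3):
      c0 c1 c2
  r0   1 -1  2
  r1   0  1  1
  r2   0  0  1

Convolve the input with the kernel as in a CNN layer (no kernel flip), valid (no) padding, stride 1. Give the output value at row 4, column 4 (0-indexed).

42

The receptive field on the input at this output position is [2 3 9 / 7 2 11 / 2 11 12]. Elementwise product with the kernel and sum: 2·1 + 3·-1 + 9·2 + 2·1 + 11·1 + 12·1.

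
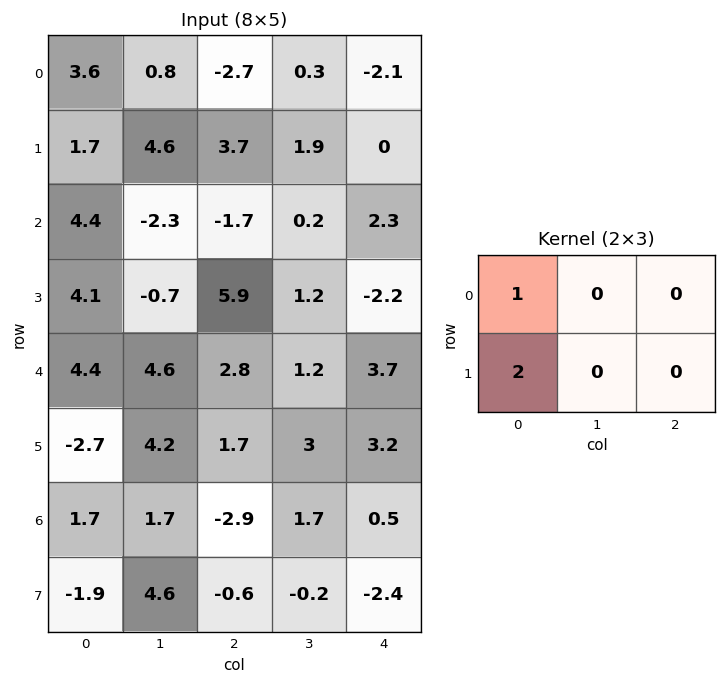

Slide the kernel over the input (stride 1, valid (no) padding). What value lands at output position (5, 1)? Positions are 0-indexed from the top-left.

The receptive field on the input at this output position is [4.2 1.7 3 / 1.7 -2.9 1.7]. Elementwise product with the kernel and sum: 4.2·1 + 1.7·2.

7.6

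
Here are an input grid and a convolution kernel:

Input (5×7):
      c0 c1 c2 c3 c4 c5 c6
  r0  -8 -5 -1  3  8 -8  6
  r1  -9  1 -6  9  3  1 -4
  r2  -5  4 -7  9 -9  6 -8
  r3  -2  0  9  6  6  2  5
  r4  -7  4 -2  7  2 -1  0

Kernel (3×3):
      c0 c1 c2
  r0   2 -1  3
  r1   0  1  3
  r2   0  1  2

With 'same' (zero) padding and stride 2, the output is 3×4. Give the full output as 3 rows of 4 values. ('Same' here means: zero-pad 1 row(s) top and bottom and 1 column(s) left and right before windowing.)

Output[0,0]: The receptive field on the zero-padded input at this output position is [0 0 0 / 0 -8 -5 / 0 -9 1]. Elementwise product with the kernel and sum: 0·2 + 0·-1 + 0·3 + -8·1 + -5·3 + -9·1 + 1·2.
Output[0,1]: The receptive field on the zero-padded input at this output position is [0 0 0 / -5 -1 3 / 1 -6 9]. Elementwise product with the kernel and sum: 0·2 + 0·-1 + 0·3 + -1·1 + 3·3 + -6·1 + 9·2.

-30 20 -11 2
17 76 37 3
7 28 11 -1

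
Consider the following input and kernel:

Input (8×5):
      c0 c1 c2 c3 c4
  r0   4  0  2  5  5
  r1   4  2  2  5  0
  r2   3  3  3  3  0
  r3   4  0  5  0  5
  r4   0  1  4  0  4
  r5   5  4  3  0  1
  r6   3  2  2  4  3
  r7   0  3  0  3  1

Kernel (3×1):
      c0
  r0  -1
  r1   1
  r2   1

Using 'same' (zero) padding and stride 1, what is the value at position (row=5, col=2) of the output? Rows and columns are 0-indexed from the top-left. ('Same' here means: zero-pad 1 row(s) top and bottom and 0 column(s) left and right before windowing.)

The receptive field on the zero-padded input at this output position is [4 / 3 / 2]. Elementwise product with the kernel and sum: 4·-1 + 3·1 + 2·1.

1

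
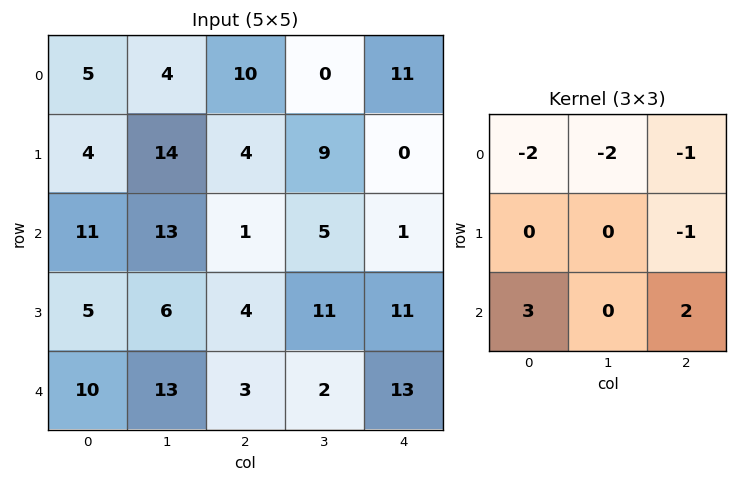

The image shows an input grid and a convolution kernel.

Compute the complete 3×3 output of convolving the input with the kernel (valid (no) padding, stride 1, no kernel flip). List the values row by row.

Output[0,0]: The receptive field on the input at this output position is [5 4 10 / 4 14 4 / 11 13 1]. Elementwise product with the kernel and sum: 5·-2 + 4·-2 + 10·-1 + 4·-1 + 11·3 + 1·2.

3 12 -26
-18 -10 7
-17 -1 11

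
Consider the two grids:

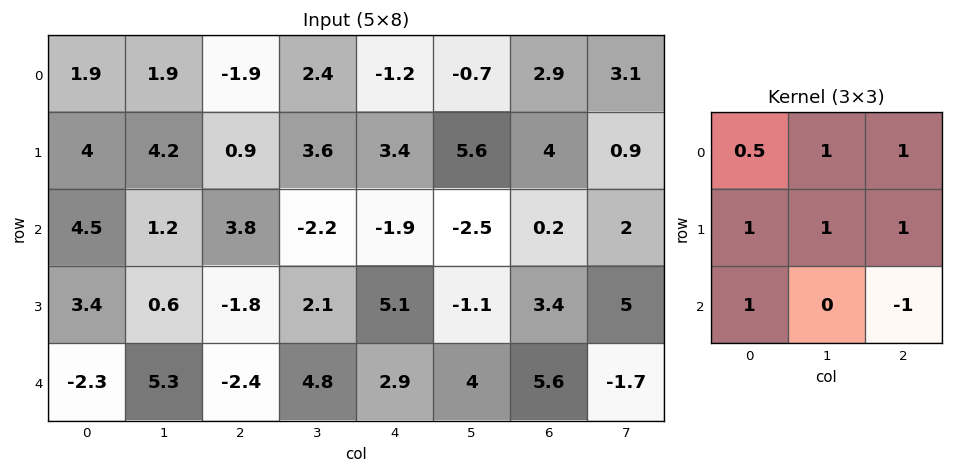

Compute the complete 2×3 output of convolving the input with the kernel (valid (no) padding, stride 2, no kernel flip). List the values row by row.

10.75 13.85 12.5
9.55 -2.1 1.45

Output[0,0]: The receptive field on the input at this output position is [1.9 1.9 -1.9 / 4 4.2 0.9 / 4.5 1.2 3.8]. Elementwise product with the kernel and sum: 1.9·0.5 + 1.9·1 + -1.9·1 + 4·1 + 4.2·1 + 0.9·1 + 4.5·1 + 3.8·-1.
Output[0,1]: The receptive field on the input at this output position is [-1.9 2.4 -1.2 / 0.9 3.6 3.4 / 3.8 -2.2 -1.9]. Elementwise product with the kernel and sum: -1.9·0.5 + 2.4·1 + -1.2·1 + 0.9·1 + 3.6·1 + 3.4·1 + 3.8·1 + -1.9·-1.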